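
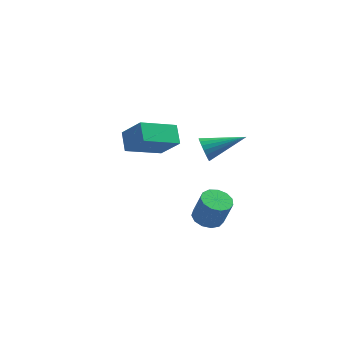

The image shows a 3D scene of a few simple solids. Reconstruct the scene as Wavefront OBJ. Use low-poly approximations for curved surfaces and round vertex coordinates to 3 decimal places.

v 1.938 -3.209 2.62
v 2.416 -3.58 2.412
v 2.781 -3.761 3.572
v 2.302 -3.391 3.78
v 2.546 -3.244 2.423
v 2.91 -3.425 3.584
v 2.483 -2.897 2.497
v 2.847 -3.078 3.658
v 2.246 -2.649 2.61
v 2.611 -2.83 3.771
v 1.912 -2.579 2.726
v 2.276 -2.76 3.887
v 1.586 -2.709 2.808
v 1.95 -2.89 3.969
v 1.372 -2.998 2.83
v 1.736 -3.18 3.991
v 1.337 -3.355 2.786
v 1.701 -3.536 3.946
v 1.493 -3.665 2.688
v 1.858 -3.846 3.849
v 1.791 -3.83 2.569
v 2.155 -4.011 3.73
v 2.135 -3.799 2.466
v 2.499 -3.98 3.627
v -0.471 1.738 2.621
v -1.806 0.844 3.262
v -0.7 2.488 3.191
v -2.035 1.595 3.832
v 0.355 1.225 3.628
v -0.98 0.332 4.269
v 0.126 1.976 4.198
v -1.209 1.082 4.839
v 1.267 1.652 3.036
v 1.507 1.433 2.532
v 2.913 2.148 3.604
v 1.458 1.669 2.467
v 1.377 1.902 2.501
v 1.276 2.092 2.628
v 1.173 2.206 2.825
v 1.087 2.224 3.058
v 1.032 2.143 3.288
v 1.018 1.978 3.474
v 1.047 1.756 3.584
v 1.114 1.516 3.6
v 1.207 1.3 3.518
v 1.311 1.144 3.352
v 1.407 1.077 3.132
v 1.479 1.109 2.895
v 1.515 1.235 2.683
f 2 1 5
f 2 5 3
f 3 5 6
f 3 6 4
f 5 1 7
f 5 7 6
f 6 7 8
f 6 8 4
f 7 1 9
f 7 9 8
f 8 9 10
f 8 10 4
f 9 1 11
f 9 11 10
f 10 11 12
f 10 12 4
f 11 1 13
f 11 13 12
f 12 13 14
f 12 14 4
f 13 1 15
f 13 15 14
f 14 15 16
f 14 16 4
f 15 1 17
f 15 17 16
f 16 17 18
f 16 18 4
f 17 1 19
f 17 19 18
f 18 19 20
f 18 20 4
f 19 1 21
f 19 21 20
f 20 21 22
f 20 22 4
f 21 1 23
f 21 23 22
f 22 23 24
f 22 24 4
f 23 1 2
f 23 2 24
f 24 2 3
f 24 3 4
f 26 28 25
f 29 26 25
f 25 28 27
f 27 29 25
f 26 32 28
f 30 26 29
f 30 32 26
f 28 32 27
f 31 29 27
f 27 32 31
f 31 30 29
f 32 30 31
f 34 33 36
f 34 36 35
f 36 33 37
f 36 37 35
f 37 33 38
f 37 38 35
f 38 33 39
f 38 39 35
f 39 33 40
f 39 40 35
f 40 33 41
f 40 41 35
f 41 33 42
f 41 42 35
f 42 33 43
f 42 43 35
f 43 33 44
f 43 44 35
f 44 33 45
f 44 45 35
f 45 33 46
f 45 46 35
f 46 33 47
f 46 47 35
f 47 33 48
f 47 48 35
f 48 33 49
f 48 49 35
f 49 33 34
f 49 34 35



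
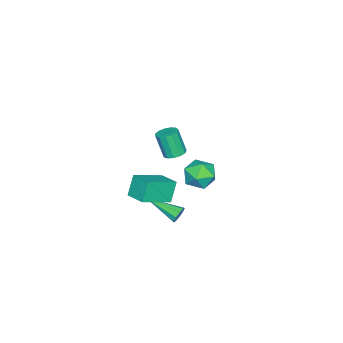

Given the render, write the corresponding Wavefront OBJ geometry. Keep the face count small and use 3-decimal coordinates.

v 1.345 1.295 -0.666
v 1.921 1.534 0.101
v 1.659 -0.254 -0.421
v 2.235 -0.015 0.346
v 1.257 0.111 0.405
v 1.062 1.068 0.253
v 2.518 0.212 -0.573
v 2.323 1.169 -0.725
v 2.646 0.864 0.158
v 1.866 0.802 0.763
v 1.714 0.478 -1.083
v 0.934 0.416 -0.478
v 2.475 -1.51 -2.221
v 1.851 -1.511 -1.068
v 2.963 -0.401 -1.955
v 2.339 -0.403 -0.803
v 3.961 -2.357 -1.417
v 3.337 -2.359 -0.265
v 4.449 -1.249 -1.152
v 3.825 -1.25 0.001
v 2.33 -0.257 -3.45
v 2.551 -0.103 -2.993
v 2.35 -2.183 -2.81
v 2.19 -0.097 -2.964
v 1.894 -0.166 -3.162
v 1.802 -0.277 -3.495
v 1.958 -0.379 -3.806
v 2.287 -0.423 -3.951
v 2.637 -0.39 -3.861
v 2.843 -0.294 -3.578
v 2.809 -0.181 -3.236
v -3.599 -3.663 -4.05
v -3.085 -4.075 -4.173
v -3.187 -4.649 -2.672
v -3.701 -4.237 -2.55
v -2.935 -3.755 -4.041
v -3.037 -4.329 -2.54
v -2.996 -3.406 -3.911
v -3.098 -3.979 -2.41
v -3.249 -3.138 -3.826
v -3.351 -3.712 -2.325
v -3.612 -3.037 -3.812
v -3.714 -3.611 -2.311
v -3.972 -3.135 -3.874
v -4.073 -3.709 -2.373
v -4.213 -3.401 -3.992
v -4.314 -3.974 -2.491
v -4.259 -3.75 -4.128
v -4.361 -4.323 -2.627
v -4.096 -4.071 -4.24
v -4.198 -4.645 -2.739
v -3.775 -4.263 -4.292
v -3.877 -4.837 -2.791
v -3.398 -4.265 -4.267
v -3.5 -4.838 -2.766
f 1 12 6
f 1 6 2
f 1 2 8
f 1 8 11
f 1 11 12
f 2 6 10
f 6 12 5
f 12 11 3
f 11 8 7
f 8 2 9
f 4 10 5
f 4 5 3
f 4 3 7
f 4 7 9
f 4 9 10
f 5 10 6
f 3 5 12
f 7 3 11
f 9 7 8
f 10 9 2
f 14 16 13
f 17 14 13
f 13 16 15
f 15 17 13
f 14 20 16
f 18 14 17
f 18 20 14
f 16 20 15
f 19 17 15
f 15 20 19
f 19 18 17
f 20 18 19
f 22 21 24
f 22 24 23
f 24 21 25
f 24 25 23
f 25 21 26
f 25 26 23
f 26 21 27
f 26 27 23
f 27 21 28
f 27 28 23
f 28 21 29
f 28 29 23
f 29 21 30
f 29 30 23
f 30 21 31
f 30 31 23
f 31 21 22
f 31 22 23
f 33 32 36
f 33 36 34
f 34 36 37
f 34 37 35
f 36 32 38
f 36 38 37
f 37 38 39
f 37 39 35
f 38 32 40
f 38 40 39
f 39 40 41
f 39 41 35
f 40 32 42
f 40 42 41
f 41 42 43
f 41 43 35
f 42 32 44
f 42 44 43
f 43 44 45
f 43 45 35
f 44 32 46
f 44 46 45
f 45 46 47
f 45 47 35
f 46 32 48
f 46 48 47
f 47 48 49
f 47 49 35
f 48 32 50
f 48 50 49
f 49 50 51
f 49 51 35
f 50 32 52
f 50 52 51
f 51 52 53
f 51 53 35
f 52 32 54
f 52 54 53
f 53 54 55
f 53 55 35
f 54 32 33
f 54 33 55
f 55 33 34
f 55 34 35



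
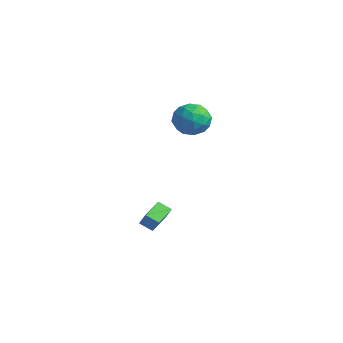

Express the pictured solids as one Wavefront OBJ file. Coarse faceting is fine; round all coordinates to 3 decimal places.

v 1.86 -3.507 -4.118
v 2.442 -3.482 -3.209
v 1.228 -2.209 -3.75
v 1.81 -2.183 -2.841
v 2.53 -3.057 -4.559
v 3.112 -3.031 -3.65
v 1.898 -1.758 -4.191
v 2.48 -1.733 -3.282
v 1.87 -0.131 3.913
v 2.809 0.475 3.542
v 2.851 -1.755 3.738
v 3.79 -1.149 3.367
v 3.434 -1.057 4.486
v 2.828 -0.053 4.594
v 2.832 -1.227 2.686
v 2.226 -0.223 2.794
v 3.403 -0.202 2.783
v 3.775 -0.097 3.896
v 1.885 -1.183 3.384
v 2.257 -1.078 4.497
v 2.253 0.315 3.743
v 3.407 -1.595 3.537
v 3.198 -1.541 4.195
v 3.749 -1.184 3.976
v 2.265 0.004 4.361
v 2.816 0.361 4.143
v 3.184 -0.54 4.698
v 2.844 -1.641 3.137
v 3.395 -1.284 2.919
v 1.911 -0.096 3.304
v 2.462 0.261 3.085
v 2.476 -0.74 2.582
v 3.154 0.273 3.079
v 3.731 -0.681 2.976
v 3.168 -0.727 2.576
v 2.811 -0.137 2.639
v 3.373 0.335 3.732
v 3.95 -0.62 3.63
v 3.741 -0.566 4.287
v 3.385 0.024 4.351
v 3.722 -0.063 3.287
v 1.71 -0.66 3.65
v 2.287 -1.615 3.548
v 2.275 -1.304 2.929
v 1.919 -0.714 2.993
v 1.929 -0.599 4.304
v 2.506 -1.553 4.201
v 2.849 -1.143 4.641
v 2.492 -0.553 4.704
v 1.938 -1.217 3.993
f 2 4 1
f 5 2 1
f 1 4 3
f 3 5 1
f 2 8 4
f 6 2 5
f 6 8 2
f 4 8 3
f 7 5 3
f 3 8 7
f 7 6 5
f 8 6 7
f 9 46 25
f 46 20 49
f 25 49 14
f 46 49 25
f 9 25 21
f 25 14 26
f 21 26 10
f 25 26 21
f 9 21 30
f 21 10 31
f 30 31 16
f 21 31 30
f 9 30 42
f 30 16 45
f 42 45 19
f 30 45 42
f 9 42 46
f 42 19 50
f 46 50 20
f 42 50 46
f 10 26 37
f 26 14 40
f 37 40 18
f 26 40 37
f 14 49 27
f 49 20 48
f 27 48 13
f 49 48 27
f 20 50 47
f 50 19 43
f 47 43 11
f 50 43 47
f 19 45 44
f 45 16 32
f 44 32 15
f 45 32 44
f 16 31 36
f 31 10 33
f 36 33 17
f 31 33 36
f 12 38 24
f 38 18 39
f 24 39 13
f 38 39 24
f 12 24 22
f 24 13 23
f 22 23 11
f 24 23 22
f 12 22 29
f 22 11 28
f 29 28 15
f 22 28 29
f 12 29 34
f 29 15 35
f 34 35 17
f 29 35 34
f 12 34 38
f 34 17 41
f 38 41 18
f 34 41 38
f 13 39 27
f 39 18 40
f 27 40 14
f 39 40 27
f 11 23 47
f 23 13 48
f 47 48 20
f 23 48 47
f 15 28 44
f 28 11 43
f 44 43 19
f 28 43 44
f 17 35 36
f 35 15 32
f 36 32 16
f 35 32 36
f 18 41 37
f 41 17 33
f 37 33 10
f 41 33 37



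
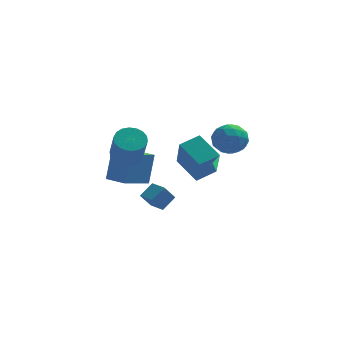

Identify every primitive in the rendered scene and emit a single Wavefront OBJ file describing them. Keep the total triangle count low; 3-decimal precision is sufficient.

v -2.516 0.428 -0.341
v -1.765 0.696 -0.278
v -1.532 -0.3 1.203
v -2.284 -0.568 1.141
v -1.95 0.934 -0.089
v -1.718 -0.062 1.392
v -2.248 1.072 0.05
v -2.015 0.076 1.532
v -2.598 1.082 0.112
v -2.365 0.086 1.593
v -2.932 0.963 0.085
v -2.7 -0.033 1.566
v -3.184 0.738 -0.027
v -2.951 -0.258 1.454
v -3.304 0.451 -0.201
v -3.071 -0.545 1.28
v -3.268 0.16 -0.403
v -3.035 -0.836 1.078
v -3.082 -0.078 -0.592
v -2.85 -1.074 0.889
v -2.785 -0.216 -0.732
v -2.552 -1.212 0.75
v -2.435 -0.226 -0.793
v -2.202 -1.222 0.688
v -2.1 -0.107 -0.766
v -1.868 -1.103 0.715
v -1.849 0.118 -0.654
v -1.616 -0.878 0.827
v -1.729 0.405 -0.48
v -1.496 -0.591 1.001
v 1.61 0.919 0.92
v 2.451 1.058 1.33
v 2.249 -0.078 -0.05
v 3.09 0.061 0.36
v 2.402 -0.388 0.831
v 2.007 0.229 1.43
v 2.693 0.751 -0.15
v 2.298 1.368 0.449
v 3.12 0.955 0.669
v 2.941 0.25 1.275
v 1.759 0.73 0.005
v 1.58 0.025 0.611
v 1.974 1.076 1.21
v 2.726 -0.096 0.07
v 2.321 -0.36 0.346
v 2.816 -0.278 0.588
v 1.714 0.589 1.269
v 2.208 0.67 1.51
v 2.179 -0.18 1.216
v 2.492 0.31 -0.23
v 2.986 0.391 0.011
v 1.884 1.258 0.692
v 2.379 1.34 0.934
v 2.521 1.16 0.064
v 2.862 1.097 1.063
v 3.238 0.511 0.493
v 3.004 0.917 0.193
v 2.772 1.279 0.545
v 2.757 0.683 1.419
v 3.132 0.097 0.849
v 2.728 -0.167 1.125
v 2.496 0.196 1.478
v 3.15 0.622 1.031
v 1.568 0.883 0.431
v 1.943 0.297 -0.139
v 2.204 0.784 -0.198
v 1.972 1.147 0.155
v 1.462 0.469 0.787
v 1.838 -0.117 0.217
v 1.928 -0.299 0.735
v 1.696 0.063 1.087
v 1.55 0.358 0.249
v 0.866 -3.39 0.905
v -0.03 -2.363 1.664
v 0.747 -2.307 -0.701
v -0.149 -1.28 0.059
v 1.789 -2.82 1.221
v 0.893 -1.793 1.981
v 1.67 -1.737 -0.384
v 0.774 -0.71 0.375
v -3.601 2.875 -3.285
v -3.323 3.461 -1.606
v -2.439 3.961 -3.856
v -2.161 4.547 -2.178
v -2.679 1.973 -3.122
v -2.401 2.559 -1.444
v -1.517 3.059 -3.694
v -1.239 3.645 -2.015
v -1.329 0.728 -3.624
v -0.741 1.267 -3.056
v -1.915 1.458 -3.711
v -1.327 1.997 -3.142
v -0.813 1.043 -4.458
v -0.225 1.582 -3.889
v -1.399 1.773 -4.544
v -0.811 2.312 -3.976
f 2 1 5
f 2 5 3
f 3 5 6
f 3 6 4
f 5 1 7
f 5 7 6
f 6 7 8
f 6 8 4
f 7 1 9
f 7 9 8
f 8 9 10
f 8 10 4
f 9 1 11
f 9 11 10
f 10 11 12
f 10 12 4
f 11 1 13
f 11 13 12
f 12 13 14
f 12 14 4
f 13 1 15
f 13 15 14
f 14 15 16
f 14 16 4
f 15 1 17
f 15 17 16
f 16 17 18
f 16 18 4
f 17 1 19
f 17 19 18
f 18 19 20
f 18 20 4
f 19 1 21
f 19 21 20
f 20 21 22
f 20 22 4
f 21 1 23
f 21 23 22
f 22 23 24
f 22 24 4
f 23 1 25
f 23 25 24
f 24 25 26
f 24 26 4
f 25 1 27
f 25 27 26
f 26 27 28
f 26 28 4
f 27 1 29
f 27 29 28
f 28 29 30
f 28 30 4
f 29 1 2
f 29 2 30
f 30 2 3
f 30 3 4
f 31 68 47
f 68 42 71
f 47 71 36
f 68 71 47
f 31 47 43
f 47 36 48
f 43 48 32
f 47 48 43
f 31 43 52
f 43 32 53
f 52 53 38
f 43 53 52
f 31 52 64
f 52 38 67
f 64 67 41
f 52 67 64
f 31 64 68
f 64 41 72
f 68 72 42
f 64 72 68
f 32 48 59
f 48 36 62
f 59 62 40
f 48 62 59
f 36 71 49
f 71 42 70
f 49 70 35
f 71 70 49
f 42 72 69
f 72 41 65
f 69 65 33
f 72 65 69
f 41 67 66
f 67 38 54
f 66 54 37
f 67 54 66
f 38 53 58
f 53 32 55
f 58 55 39
f 53 55 58
f 34 60 46
f 60 40 61
f 46 61 35
f 60 61 46
f 34 46 44
f 46 35 45
f 44 45 33
f 46 45 44
f 34 44 51
f 44 33 50
f 51 50 37
f 44 50 51
f 34 51 56
f 51 37 57
f 56 57 39
f 51 57 56
f 34 56 60
f 56 39 63
f 60 63 40
f 56 63 60
f 35 61 49
f 61 40 62
f 49 62 36
f 61 62 49
f 33 45 69
f 45 35 70
f 69 70 42
f 45 70 69
f 37 50 66
f 50 33 65
f 66 65 41
f 50 65 66
f 39 57 58
f 57 37 54
f 58 54 38
f 57 54 58
f 40 63 59
f 63 39 55
f 59 55 32
f 63 55 59
f 74 76 73
f 77 74 73
f 73 76 75
f 75 77 73
f 74 80 76
f 78 74 77
f 78 80 74
f 76 80 75
f 79 77 75
f 75 80 79
f 79 78 77
f 80 78 79
f 82 84 81
f 85 82 81
f 81 84 83
f 83 85 81
f 82 88 84
f 86 82 85
f 86 88 82
f 84 88 83
f 87 85 83
f 83 88 87
f 87 86 85
f 88 86 87
f 90 92 89
f 93 90 89
f 89 92 91
f 91 93 89
f 90 96 92
f 94 90 93
f 94 96 90
f 92 96 91
f 95 93 91
f 91 96 95
f 95 94 93
f 96 94 95



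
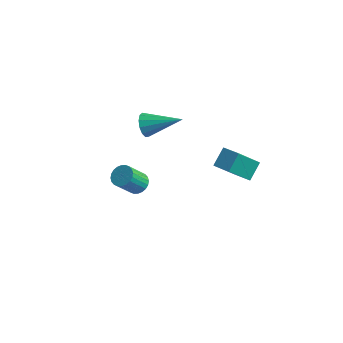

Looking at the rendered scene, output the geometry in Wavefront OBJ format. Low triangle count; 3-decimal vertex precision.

v 1.554 -2.761 -0.335
v 1.9 -3.261 -0.592
v 1.531 -4.139 0.618
v 1.186 -3.639 0.875
v 2.08 -3.143 -0.452
v 1.711 -4.02 0.759
v 2.18 -2.966 -0.293
v 1.811 -3.844 0.918
v 2.185 -2.759 -0.141
v 1.816 -3.636 1.07
v 2.094 -2.551 -0.019
v 1.725 -3.428 1.192
v 1.921 -2.376 0.056
v 1.552 -3.253 1.266
v 1.692 -2.259 0.07
v 1.323 -3.136 1.281
v 1.442 -2.219 0.023
v 1.073 -3.096 1.234
v 1.209 -2.261 -0.078
v 0.84 -3.139 1.132
v 1.029 -2.38 -0.219
v 0.66 -3.257 0.992
v 0.929 -2.556 -0.378
v 0.56 -3.434 0.833
v 0.924 -2.764 -0.53
v 0.555 -3.641 0.681
v 1.015 -2.972 -0.652
v 0.646 -3.849 0.559
v 1.188 -3.147 -0.726
v 0.819 -4.024 0.484
v 1.417 -3.264 -0.741
v 1.048 -4.141 0.47
v 1.667 -3.304 -0.694
v 1.298 -4.181 0.517
v 2.993 2.359 -2.42
v 3.022 3.318 -1.634
v 3.61 3.594 -3.949
v 3.639 4.553 -3.163
v 4.061 2.127 -2.177
v 4.09 3.086 -1.391
v 4.678 3.362 -3.706
v 4.707 4.321 -2.92
v -0.287 0.779 0.708
v 0.075 0.585 0.057
v 1.567 1.541 1.512
v -0.068 0.991 0.001
v -0.28 1.329 0.17
v -0.495 1.493 0.509
v -0.643 1.43 0.912
v -0.679 1.16 1.25
v -0.59 0.769 1.416
v -0.405 0.382 1.357
v -0.183 0.12 1.092
v 0.007 0.067 0.705
v 0.103 0.24 0.319
f 2 1 5
f 2 5 3
f 3 5 6
f 3 6 4
f 5 1 7
f 5 7 6
f 6 7 8
f 6 8 4
f 7 1 9
f 7 9 8
f 8 9 10
f 8 10 4
f 9 1 11
f 9 11 10
f 10 11 12
f 10 12 4
f 11 1 13
f 11 13 12
f 12 13 14
f 12 14 4
f 13 1 15
f 13 15 14
f 14 15 16
f 14 16 4
f 15 1 17
f 15 17 16
f 16 17 18
f 16 18 4
f 17 1 19
f 17 19 18
f 18 19 20
f 18 20 4
f 19 1 21
f 19 21 20
f 20 21 22
f 20 22 4
f 21 1 23
f 21 23 22
f 22 23 24
f 22 24 4
f 23 1 25
f 23 25 24
f 24 25 26
f 24 26 4
f 25 1 27
f 25 27 26
f 26 27 28
f 26 28 4
f 27 1 29
f 27 29 28
f 28 29 30
f 28 30 4
f 29 1 31
f 29 31 30
f 30 31 32
f 30 32 4
f 31 1 33
f 31 33 32
f 32 33 34
f 32 34 4
f 33 1 2
f 33 2 34
f 34 2 3
f 34 3 4
f 36 38 35
f 39 36 35
f 35 38 37
f 37 39 35
f 36 42 38
f 40 36 39
f 40 42 36
f 38 42 37
f 41 39 37
f 37 42 41
f 41 40 39
f 42 40 41
f 44 43 46
f 44 46 45
f 46 43 47
f 46 47 45
f 47 43 48
f 47 48 45
f 48 43 49
f 48 49 45
f 49 43 50
f 49 50 45
f 50 43 51
f 50 51 45
f 51 43 52
f 51 52 45
f 52 43 53
f 52 53 45
f 53 43 54
f 53 54 45
f 54 43 55
f 54 55 45
f 55 43 44
f 55 44 45



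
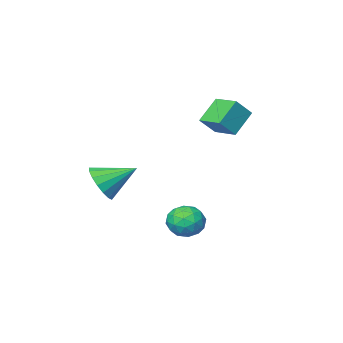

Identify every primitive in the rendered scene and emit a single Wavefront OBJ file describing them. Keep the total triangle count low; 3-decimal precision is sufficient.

v -3.967 -2.907 2.895
v -3.192 -2.901 3.662
v -4.129 -1.667 3.05
v -3.355 -1.661 3.817
v -3.005 -2.659 1.923
v -2.231 -2.653 2.69
v -3.168 -1.419 2.078
v -2.393 -1.413 2.845
v -0.714 -0.073 -1.604
v 0.07 -0.073 -1.937
v -0.85 -1.407 -1.923
v -0.066 -1.407 -2.256
v -0.171 -1.325 -1.415
v -0.087 -0.501 -1.218
v -0.693 -0.979 -2.642
v -0.609 -0.155 -2.445
v 0.083 -0.633 -2.579
v 0.405 -0.847 -1.82
v -1.185 -0.633 -2.04
v -0.863 -0.847 -1.281
v -0.31 0.044 -1.743
v -0.47 -1.524 -2.117
v -0.531 -1.476 -1.623
v -0.071 -1.476 -1.819
v -0.403 -0.207 -1.32
v 0.058 -0.207 -1.516
v -0.083 -0.944 -1.208
v -0.838 -1.273 -2.344
v -0.377 -1.273 -2.54
v -0.709 -0.004 -2.041
v -0.249 -0.004 -2.237
v -0.697 -0.536 -2.652
v 0.158 -0.285 -2.316
v 0.078 -1.069 -2.503
v -0.29 -0.818 -2.73
v -0.241 -0.333 -2.614
v 0.348 -0.411 -1.87
v 0.268 -1.195 -2.057
v 0.206 -1.147 -1.563
v 0.255 -0.662 -1.447
v 0.355 -0.74 -2.247
v -1.048 -0.285 -1.803
v -1.128 -1.069 -1.99
v -1.035 -0.818 -2.413
v -0.986 -0.333 -2.297
v -0.858 -0.411 -1.357
v -0.938 -1.195 -1.544
v -0.539 -1.147 -1.246
v -0.49 -0.662 -1.13
v -1.135 -0.74 -1.613
v 1.943 -3.391 -0.244
v 2.569 -2.976 0.337
v 0.697 -2.669 0.584
v 2.519 -2.675 -0.001
v 2.336 -2.539 -0.394
v 2.063 -2.598 -0.753
v 1.763 -2.838 -0.996
v 1.504 -3.205 -1.066
v 1.345 -3.615 -0.948
v 1.323 -3.973 -0.668
v 1.443 -4.197 -0.292
v 1.678 -4.237 0.096
v 1.973 -4.083 0.406
v 2.261 -3.771 0.566
v 2.476 -3.371 0.542
f 2 4 1
f 5 2 1
f 1 4 3
f 3 5 1
f 2 8 4
f 6 2 5
f 6 8 2
f 4 8 3
f 7 5 3
f 3 8 7
f 7 6 5
f 8 6 7
f 9 46 25
f 46 20 49
f 25 49 14
f 46 49 25
f 9 25 21
f 25 14 26
f 21 26 10
f 25 26 21
f 9 21 30
f 21 10 31
f 30 31 16
f 21 31 30
f 9 30 42
f 30 16 45
f 42 45 19
f 30 45 42
f 9 42 46
f 42 19 50
f 46 50 20
f 42 50 46
f 10 26 37
f 26 14 40
f 37 40 18
f 26 40 37
f 14 49 27
f 49 20 48
f 27 48 13
f 49 48 27
f 20 50 47
f 50 19 43
f 47 43 11
f 50 43 47
f 19 45 44
f 45 16 32
f 44 32 15
f 45 32 44
f 16 31 36
f 31 10 33
f 36 33 17
f 31 33 36
f 12 38 24
f 38 18 39
f 24 39 13
f 38 39 24
f 12 24 22
f 24 13 23
f 22 23 11
f 24 23 22
f 12 22 29
f 22 11 28
f 29 28 15
f 22 28 29
f 12 29 34
f 29 15 35
f 34 35 17
f 29 35 34
f 12 34 38
f 34 17 41
f 38 41 18
f 34 41 38
f 13 39 27
f 39 18 40
f 27 40 14
f 39 40 27
f 11 23 47
f 23 13 48
f 47 48 20
f 23 48 47
f 15 28 44
f 28 11 43
f 44 43 19
f 28 43 44
f 17 35 36
f 35 15 32
f 36 32 16
f 35 32 36
f 18 41 37
f 41 17 33
f 37 33 10
f 41 33 37
f 52 51 54
f 52 54 53
f 54 51 55
f 54 55 53
f 55 51 56
f 55 56 53
f 56 51 57
f 56 57 53
f 57 51 58
f 57 58 53
f 58 51 59
f 58 59 53
f 59 51 60
f 59 60 53
f 60 51 61
f 60 61 53
f 61 51 62
f 61 62 53
f 62 51 63
f 62 63 53
f 63 51 64
f 63 64 53
f 64 51 65
f 64 65 53
f 65 51 52
f 65 52 53



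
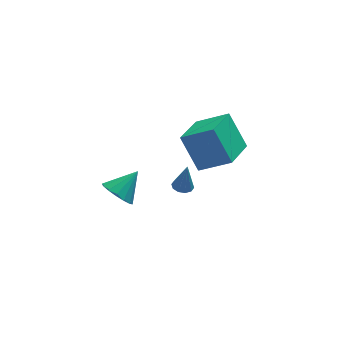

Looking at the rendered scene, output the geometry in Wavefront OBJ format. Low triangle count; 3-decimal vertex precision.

v 1.283 -3.162 2.155
v 2.689 -3.833 3.116
v 0.689 -2.089 3.773
v 2.094 -2.76 4.734
v 2.446 -1.6 1.546
v 3.851 -2.271 2.507
v 1.851 -0.527 3.164
v 3.257 -1.198 4.125
v -1.883 0.115 -2.413
v -1.384 0.388 -3.161
v -0.717 0.685 -1.427
v -1.664 0.77 -3.051
v -2.003 0.976 -2.769
v -2.31 0.952 -2.392
v -2.502 0.704 -2.021
v -2.529 0.297 -1.754
v -2.382 -0.158 -1.664
v -2.102 -0.54 -1.775
v -1.763 -0.747 -2.056
v -1.456 -0.722 -2.433
v -1.264 -0.474 -2.805
v -1.238 -0.068 -3.071
v 1.379 0.112 -2.605
v 1.689 -0.353 -2.643
v 1.621 0.148 -1.095
v 1.899 -0.081 -2.683
v 1.911 0.264 -2.694
v 1.719 0.552 -2.67
v 1.398 0.671 -2.622
v 1.07 0.576 -2.567
v 0.86 0.304 -2.527
v 0.848 -0.041 -2.517
v 1.04 -0.329 -2.54
v 1.361 -0.448 -2.589
f 2 4 1
f 5 2 1
f 1 4 3
f 3 5 1
f 2 8 4
f 6 2 5
f 6 8 2
f 4 8 3
f 7 5 3
f 3 8 7
f 7 6 5
f 8 6 7
f 10 9 12
f 10 12 11
f 12 9 13
f 12 13 11
f 13 9 14
f 13 14 11
f 14 9 15
f 14 15 11
f 15 9 16
f 15 16 11
f 16 9 17
f 16 17 11
f 17 9 18
f 17 18 11
f 18 9 19
f 18 19 11
f 19 9 20
f 19 20 11
f 20 9 21
f 20 21 11
f 21 9 22
f 21 22 11
f 22 9 10
f 22 10 11
f 24 23 26
f 24 26 25
f 26 23 27
f 26 27 25
f 27 23 28
f 27 28 25
f 28 23 29
f 28 29 25
f 29 23 30
f 29 30 25
f 30 23 31
f 30 31 25
f 31 23 32
f 31 32 25
f 32 23 33
f 32 33 25
f 33 23 34
f 33 34 25
f 34 23 24
f 34 24 25



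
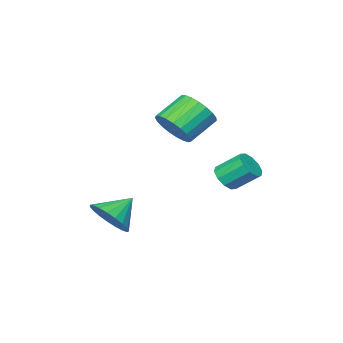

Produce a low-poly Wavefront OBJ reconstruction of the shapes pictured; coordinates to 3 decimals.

v -0.784 0.651 -0.093
v -0.285 0.524 0.35
v -0.797 1.402 1.177
v -1.296 1.529 0.733
v -0.158 0.836 0.098
v -0.67 1.713 0.925
v -0.271 1.077 -0.227
v -0.783 1.954 0.6
v -0.579 1.155 -0.502
v -1.091 2.033 0.325
v -0.966 1.041 -0.62
v -1.478 1.919 0.207
v -1.283 0.778 -0.537
v -1.795 1.656 0.29
v -1.41 0.467 -0.285
v -1.922 1.344 0.542
v -1.297 0.226 0.04
v -1.809 1.103 0.867
v -0.989 0.147 0.315
v -1.501 1.025 1.142
v -0.602 0.261 0.433
v -1.114 1.139 1.26
v 0.334 -1.142 2.369
v 0.861 -1.338 3.135
v -0.348 -1.135 4.017
v -0.874 -0.938 3.251
v 0.904 -0.947 3.104
v -0.305 -0.743 3.986
v 0.848 -0.589 2.945
v -0.36 -0.385 3.828
v 0.704 -0.327 2.687
v -0.504 -0.123 3.57
v 0.496 -0.206 2.374
v -0.712 -0.002 3.257
v 0.26 -0.246 2.06
v -0.949 -0.043 2.943
v 0.036 -0.442 1.8
v -1.172 -0.238 2.682
v -0.135 -0.758 1.637
v -1.344 -0.555 2.52
v -0.226 -1.141 1.602
v -1.434 -0.938 2.484
v -0.22 -1.524 1.698
v -1.428 -1.321 2.581
v -0.118 -1.841 1.911
v -1.326 -1.637 2.794
v 0.062 -2.037 2.203
v -1.146 -1.833 3.085
v 0.29 -2.078 2.524
v -0.919 -1.875 3.406
v 0.524 -1.957 2.817
v -0.684 -1.754 3.7
v 0.726 -1.696 3.034
v -0.482 -1.492 3.916
v 3.502 -1.392 -1.659
v 4.121 -1.267 -0.883
v 2.418 -1.228 -0.821
v 4.074 -0.877 -1.02
v 3.928 -0.576 -1.268
v 3.708 -0.416 -1.583
v 3.453 -0.425 -1.911
v 3.207 -0.602 -2.196
v 3.011 -0.914 -2.388
v 2.901 -1.31 -2.453
v 2.894 -1.719 -2.382
v 2.992 -2.072 -2.185
v 3.179 -2.308 -1.898
v 3.422 -2.385 -1.569
v 3.678 -2.29 -1.256
v 3.904 -2.04 -1.012
v 4.061 -1.678 -0.88
f 2 1 5
f 2 5 3
f 3 5 6
f 3 6 4
f 5 1 7
f 5 7 6
f 6 7 8
f 6 8 4
f 7 1 9
f 7 9 8
f 8 9 10
f 8 10 4
f 9 1 11
f 9 11 10
f 10 11 12
f 10 12 4
f 11 1 13
f 11 13 12
f 12 13 14
f 12 14 4
f 13 1 15
f 13 15 14
f 14 15 16
f 14 16 4
f 15 1 17
f 15 17 16
f 16 17 18
f 16 18 4
f 17 1 19
f 17 19 18
f 18 19 20
f 18 20 4
f 19 1 21
f 19 21 20
f 20 21 22
f 20 22 4
f 21 1 2
f 21 2 22
f 22 2 3
f 22 3 4
f 24 23 27
f 24 27 25
f 25 27 28
f 25 28 26
f 27 23 29
f 27 29 28
f 28 29 30
f 28 30 26
f 29 23 31
f 29 31 30
f 30 31 32
f 30 32 26
f 31 23 33
f 31 33 32
f 32 33 34
f 32 34 26
f 33 23 35
f 33 35 34
f 34 35 36
f 34 36 26
f 35 23 37
f 35 37 36
f 36 37 38
f 36 38 26
f 37 23 39
f 37 39 38
f 38 39 40
f 38 40 26
f 39 23 41
f 39 41 40
f 40 41 42
f 40 42 26
f 41 23 43
f 41 43 42
f 42 43 44
f 42 44 26
f 43 23 45
f 43 45 44
f 44 45 46
f 44 46 26
f 45 23 47
f 45 47 46
f 46 47 48
f 46 48 26
f 47 23 49
f 47 49 48
f 48 49 50
f 48 50 26
f 49 23 51
f 49 51 50
f 50 51 52
f 50 52 26
f 51 23 53
f 51 53 52
f 52 53 54
f 52 54 26
f 53 23 24
f 53 24 54
f 54 24 25
f 54 25 26
f 56 55 58
f 56 58 57
f 58 55 59
f 58 59 57
f 59 55 60
f 59 60 57
f 60 55 61
f 60 61 57
f 61 55 62
f 61 62 57
f 62 55 63
f 62 63 57
f 63 55 64
f 63 64 57
f 64 55 65
f 64 65 57
f 65 55 66
f 65 66 57
f 66 55 67
f 66 67 57
f 67 55 68
f 67 68 57
f 68 55 69
f 68 69 57
f 69 55 70
f 69 70 57
f 70 55 71
f 70 71 57
f 71 55 56
f 71 56 57



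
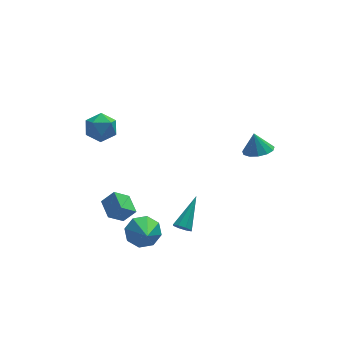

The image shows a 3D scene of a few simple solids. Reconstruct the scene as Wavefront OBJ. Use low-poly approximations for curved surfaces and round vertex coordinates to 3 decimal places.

v -2.538 4.416 1.209
v -1.889 3.844 1.434
v -3.471 3.316 1.106
v -2.822 2.744 1.331
v -3.14 3.32 1.936
v -2.563 4 2
v -2.797 3.16 0.54
v -2.22 3.84 0.604
v -2.049 3.068 1.02
v -2.261 3.167 1.883
v -3.099 3.993 0.657
v -3.311 4.092 1.52
v -2.723 -1.392 -1.442
v -3.482 -1.616 -0.767
v -2.822 -0.333 -1.201
v -3.58 -0.557 -0.526
v -2.12 -1.483 -0.794
v -2.878 -1.707 -0.119
v -2.218 -0.424 -0.553
v -2.977 -0.648 0.122
v 3.641 -1.575 2.599
v 4.046 -0.947 2.459
v 3.499 -1.265 3.581
v 3.638 -0.851 2.37
v 3.232 -0.984 2.353
v 2.955 -1.305 2.414
v 2.896 -1.712 2.534
v 3.074 -2.075 2.675
v 3.431 -2.28 2.791
v 3.856 -2.261 2.846
v 4.212 -2.024 2.823
v 4.387 -1.645 2.728
v 4.325 -1.243 2.593
v -1.593 -0.488 -3.383
v -1.281 0.001 -2.696
v -1.767 -2.132 -2.137
v -1.967 0.031 -2.751
v -2.434 -0.242 -3.176
v -2.409 -0.66 -3.723
v -1.906 -0.977 -4.071
v -1.22 -1.008 -4.016
v -0.753 -0.734 -3.591
v -0.778 -0.317 -3.043
v 0.202 -0.955 -3.072
v 0.444 -0.789 -3.476
v 1.198 0.275 -1.968
v 0.124 -0.592 -3.406
v -0.151 -0.608 -3.141
v -0.219 -0.827 -2.835
v -0.041 -1.121 -2.667
v 0.28 -1.318 -2.737
v 0.555 -1.303 -3.003
v 0.623 -1.083 -3.309
f 1 12 6
f 1 6 2
f 1 2 8
f 1 8 11
f 1 11 12
f 2 6 10
f 6 12 5
f 12 11 3
f 11 8 7
f 8 2 9
f 4 10 5
f 4 5 3
f 4 3 7
f 4 7 9
f 4 9 10
f 5 10 6
f 3 5 12
f 7 3 11
f 9 7 8
f 10 9 2
f 14 16 13
f 17 14 13
f 13 16 15
f 15 17 13
f 14 20 16
f 18 14 17
f 18 20 14
f 16 20 15
f 19 17 15
f 15 20 19
f 19 18 17
f 20 18 19
f 22 21 24
f 22 24 23
f 24 21 25
f 24 25 23
f 25 21 26
f 25 26 23
f 26 21 27
f 26 27 23
f 27 21 28
f 27 28 23
f 28 21 29
f 28 29 23
f 29 21 30
f 29 30 23
f 30 21 31
f 30 31 23
f 31 21 32
f 31 32 23
f 32 21 33
f 32 33 23
f 33 21 22
f 33 22 23
f 35 34 37
f 35 37 36
f 37 34 38
f 37 38 36
f 38 34 39
f 38 39 36
f 39 34 40
f 39 40 36
f 40 34 41
f 40 41 36
f 41 34 42
f 41 42 36
f 42 34 43
f 42 43 36
f 43 34 35
f 43 35 36
f 45 44 47
f 45 47 46
f 47 44 48
f 47 48 46
f 48 44 49
f 48 49 46
f 49 44 50
f 49 50 46
f 50 44 51
f 50 51 46
f 51 44 52
f 51 52 46
f 52 44 53
f 52 53 46
f 53 44 45
f 53 45 46



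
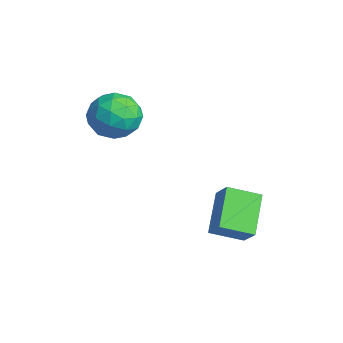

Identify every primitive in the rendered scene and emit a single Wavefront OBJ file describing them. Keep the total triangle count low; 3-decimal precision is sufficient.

v 2.963 3.329 -3.428
v 2.678 2.344 -3.029
v 1.949 3.972 -2.562
v 1.665 2.987 -2.164
v 3.555 3.413 -2.796
v 3.271 2.428 -2.398
v 2.542 4.056 -1.931
v 2.257 3.071 -1.532
v -0.367 1.112 -0.078
v 0.163 1.326 0.582
v -0.603 -0.146 0.518
v -0.073 0.068 1.178
v -0.841 0.471 1.088
v -0.696 1.249 0.719
v 0.256 -0.069 0.381
v 0.401 0.709 0.012
v 0.548 0.596 0.865
v -0.13 0.93 1.302
v -0.31 0.25 -0.202
v -0.988 0.584 0.235
v -0.082 1.33 0.2
v -0.358 -0.15 0.9
v -0.81 0.088 0.847
v -0.499 0.213 1.235
v -0.586 1.284 0.28
v -0.275 1.41 0.668
v -0.865 0.907 0.965
v -0.165 -0.23 0.432
v 0.146 -0.104 0.82
v 0.059 0.967 -0.135
v 0.37 1.092 0.253
v 0.425 0.273 0.135
v 0.456 1.026 0.754
v 0.318 0.286 1.104
v 0.511 0.206 0.636
v 0.596 0.663 0.419
v 0.058 1.222 1.011
v -0.081 0.483 1.361
v -0.532 0.72 1.308
v -0.447 1.177 1.091
v 0.284 0.793 1.177
v -0.359 0.697 -0.261
v -0.498 -0.042 0.089
v 0.007 0.003 0.009
v 0.092 0.46 -0.208
v -0.758 0.894 -0.004
v -0.896 0.154 0.346
v -1.036 0.517 0.681
v -0.951 0.974 0.464
v -0.724 0.387 -0.077
f 2 4 1
f 5 2 1
f 1 4 3
f 3 5 1
f 2 8 4
f 6 2 5
f 6 8 2
f 4 8 3
f 7 5 3
f 3 8 7
f 7 6 5
f 8 6 7
f 9 46 25
f 46 20 49
f 25 49 14
f 46 49 25
f 9 25 21
f 25 14 26
f 21 26 10
f 25 26 21
f 9 21 30
f 21 10 31
f 30 31 16
f 21 31 30
f 9 30 42
f 30 16 45
f 42 45 19
f 30 45 42
f 9 42 46
f 42 19 50
f 46 50 20
f 42 50 46
f 10 26 37
f 26 14 40
f 37 40 18
f 26 40 37
f 14 49 27
f 49 20 48
f 27 48 13
f 49 48 27
f 20 50 47
f 50 19 43
f 47 43 11
f 50 43 47
f 19 45 44
f 45 16 32
f 44 32 15
f 45 32 44
f 16 31 36
f 31 10 33
f 36 33 17
f 31 33 36
f 12 38 24
f 38 18 39
f 24 39 13
f 38 39 24
f 12 24 22
f 24 13 23
f 22 23 11
f 24 23 22
f 12 22 29
f 22 11 28
f 29 28 15
f 22 28 29
f 12 29 34
f 29 15 35
f 34 35 17
f 29 35 34
f 12 34 38
f 34 17 41
f 38 41 18
f 34 41 38
f 13 39 27
f 39 18 40
f 27 40 14
f 39 40 27
f 11 23 47
f 23 13 48
f 47 48 20
f 23 48 47
f 15 28 44
f 28 11 43
f 44 43 19
f 28 43 44
f 17 35 36
f 35 15 32
f 36 32 16
f 35 32 36
f 18 41 37
f 41 17 33
f 37 33 10
f 41 33 37



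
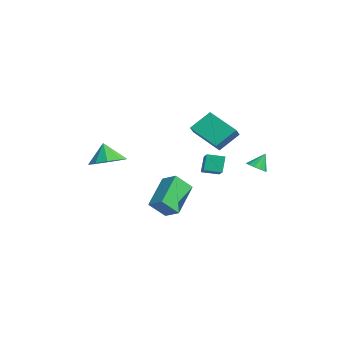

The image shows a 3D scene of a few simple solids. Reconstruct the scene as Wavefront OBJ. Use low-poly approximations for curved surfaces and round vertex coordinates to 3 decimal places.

v -0.071 1.467 -0.389
v -0.441 1.772 0.557
v 0.264 2.363 -0.547
v -0.105 2.668 0.399
v 1.645 0.972 0.441
v 1.276 1.277 1.387
v 1.981 1.868 0.283
v 1.611 2.173 1.229
v -0.175 0.891 2.835
v -0.276 2.045 3.789
v -0.71 1.284 2.304
v -0.811 2.437 3.257
v 1.351 1.763 1.943
v 1.25 2.916 2.896
v 0.816 2.155 1.411
v 0.715 3.309 2.365
v 0.624 -1.695 -2.058
v -0.703 -0.45 -0.857
v 0.651 -0.771 -2.986
v -0.676 0.474 -1.785
v 1.456 -1.254 -1.595
v 0.129 -0.009 -0.394
v 1.483 -0.33 -2.523
v 0.156 0.915 -1.322
v 2.185 3.649 0.469
v 2.495 4.106 0.209
v 2.095 4.211 1.351
v 2.163 4.163 0.14
v 1.838 4.056 0.175
v 1.623 3.82 0.303
v 1.587 3.53 0.484
v 1.74 3.278 0.66
v 2.035 3.144 0.775
v 2.377 3.17 0.793
v 2.658 3.348 0.708
v 2.789 3.622 0.547
v 2.728 3.905 0.361
v -0.831 -3.416 0.721
v 0.075 -3.069 1.146
v -1.349 -3.484 1.879
v -0.297 -2.547 1.011
v -0.874 -2.357 0.765
v -1.434 -2.572 0.502
v -1.764 -3.108 0.323
v -1.738 -3.762 0.296
v -1.366 -4.284 0.431
v -0.789 -4.474 0.677
v -0.229 -4.26 0.94
v 0.101 -3.723 1.119
f 2 4 1
f 5 2 1
f 1 4 3
f 3 5 1
f 2 8 4
f 6 2 5
f 6 8 2
f 4 8 3
f 7 5 3
f 3 8 7
f 7 6 5
f 8 6 7
f 10 12 9
f 13 10 9
f 9 12 11
f 11 13 9
f 10 16 12
f 14 10 13
f 14 16 10
f 12 16 11
f 15 13 11
f 11 16 15
f 15 14 13
f 16 14 15
f 18 20 17
f 21 18 17
f 17 20 19
f 19 21 17
f 18 24 20
f 22 18 21
f 22 24 18
f 20 24 19
f 23 21 19
f 19 24 23
f 23 22 21
f 24 22 23
f 26 25 28
f 26 28 27
f 28 25 29
f 28 29 27
f 29 25 30
f 29 30 27
f 30 25 31
f 30 31 27
f 31 25 32
f 31 32 27
f 32 25 33
f 32 33 27
f 33 25 34
f 33 34 27
f 34 25 35
f 34 35 27
f 35 25 36
f 35 36 27
f 36 25 37
f 36 37 27
f 37 25 26
f 37 26 27
f 39 38 41
f 39 41 40
f 41 38 42
f 41 42 40
f 42 38 43
f 42 43 40
f 43 38 44
f 43 44 40
f 44 38 45
f 44 45 40
f 45 38 46
f 45 46 40
f 46 38 47
f 46 47 40
f 47 38 48
f 47 48 40
f 48 38 49
f 48 49 40
f 49 38 39
f 49 39 40



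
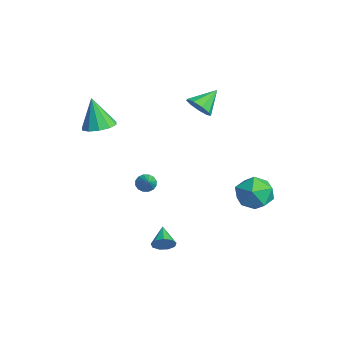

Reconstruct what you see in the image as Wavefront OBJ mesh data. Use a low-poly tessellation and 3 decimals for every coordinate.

v -2.514 -0.501 -3.557
v -2.241 -0.761 -4.011
v -1.526 -0.679 -2.863
v -2.171 -0.464 -4.036
v -2.192 -0.178 -3.932
v -2.299 0.022 -3.727
v -2.464 0.082 -3.477
v -2.642 -0.014 -3.249
v -2.786 -0.241 -3.103
v -2.857 -0.537 -3.078
v -2.835 -0.823 -3.182
v -2.728 -1.023 -3.386
v -2.563 -1.083 -3.636
v -2.385 -0.987 -3.865
v -1.561 2.109 2.278
v -0.822 2.042 2.691
v -1.959 3.291 3.182
v -0.765 2.405 2.241
v -1.081 2.63 1.808
v -1.622 2.611 1.595
v -2.134 2.358 1.701
v -2.378 1.988 2.078
v -2.24 1.674 2.548
v -1.784 1.565 2.891
v -1.224 1.71 2.948
v 4.097 -1.732 -4.003
v 4.424 -1.409 -3.544
v 2.983 -1.408 -3.437
v 4.33 -1.138 -3.884
v 4.127 -1.145 -4.279
v 3.91 -1.427 -4.545
v 3.78 -1.852 -4.558
v 3.798 -2.221 -4.311
v 3.956 -2.361 -3.919
v 4.179 -2.208 -3.567
v 4.364 -1.831 -3.419
v -2.845 -2.941 1.107
v -2.345 -2.154 1.337
v -3.315 -3.199 3.013
v -2.903 -1.989 1.222
v -3.439 -2.188 1.062
v -3.748 -2.675 0.92
v -3.712 -3.262 0.849
v -3.344 -3.728 0.877
v -2.786 -3.892 0.993
v -2.25 -3.693 1.152
v -1.942 -3.207 1.294
v -1.978 -2.619 1.365
v 4.484 3.904 -0.783
v 4.893 3.334 -1.715
v 2.807 3.066 -1.005
v 3.216 2.496 -1.937
v 3.613 2.232 -0.872
v 4.649 2.75 -0.735
v 3.051 3.65 -1.985
v 4.087 4.168 -1.848
v 4.007 3.177 -2.459
v 4.354 2.3 -1.771
v 3.346 4.1 -0.949
v 3.693 3.223 -0.261
f 2 1 4
f 2 4 3
f 4 1 5
f 4 5 3
f 5 1 6
f 5 6 3
f 6 1 7
f 6 7 3
f 7 1 8
f 7 8 3
f 8 1 9
f 8 9 3
f 9 1 10
f 9 10 3
f 10 1 11
f 10 11 3
f 11 1 12
f 11 12 3
f 12 1 13
f 12 13 3
f 13 1 14
f 13 14 3
f 14 1 2
f 14 2 3
f 16 15 18
f 16 18 17
f 18 15 19
f 18 19 17
f 19 15 20
f 19 20 17
f 20 15 21
f 20 21 17
f 21 15 22
f 21 22 17
f 22 15 23
f 22 23 17
f 23 15 24
f 23 24 17
f 24 15 25
f 24 25 17
f 25 15 16
f 25 16 17
f 27 26 29
f 27 29 28
f 29 26 30
f 29 30 28
f 30 26 31
f 30 31 28
f 31 26 32
f 31 32 28
f 32 26 33
f 32 33 28
f 33 26 34
f 33 34 28
f 34 26 35
f 34 35 28
f 35 26 36
f 35 36 28
f 36 26 27
f 36 27 28
f 38 37 40
f 38 40 39
f 40 37 41
f 40 41 39
f 41 37 42
f 41 42 39
f 42 37 43
f 42 43 39
f 43 37 44
f 43 44 39
f 44 37 45
f 44 45 39
f 45 37 46
f 45 46 39
f 46 37 47
f 46 47 39
f 47 37 48
f 47 48 39
f 48 37 38
f 48 38 39
f 49 60 54
f 49 54 50
f 49 50 56
f 49 56 59
f 49 59 60
f 50 54 58
f 54 60 53
f 60 59 51
f 59 56 55
f 56 50 57
f 52 58 53
f 52 53 51
f 52 51 55
f 52 55 57
f 52 57 58
f 53 58 54
f 51 53 60
f 55 51 59
f 57 55 56
f 58 57 50



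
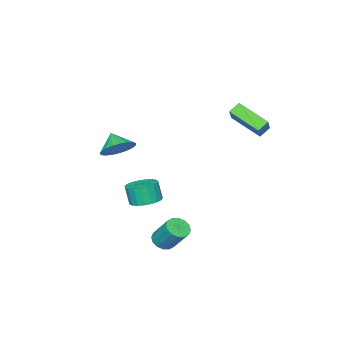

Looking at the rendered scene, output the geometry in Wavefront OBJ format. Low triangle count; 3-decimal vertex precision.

v 3.726 -0.77 2.349
v 4.607 -1.312 2.117
v 3.414 -1.63 3.171
v 4.744 -1.05 2.443
v 4.706 -0.739 2.753
v 4.498 -0.434 2.994
v 4.156 -0.187 3.122
v 3.741 -0.04 3.117
v 3.322 -0.02 2.98
v 2.974 -0.13 2.733
v 2.756 -0.35 2.42
v 2.705 -0.643 2.094
v 2.831 -0.958 1.813
v 3.112 -1.24 1.624
v 3.499 -1.441 1.561
v 3.925 -1.527 1.634
v 4.317 -1.481 1.83
v -0.492 -2.761 -4.318
v 0.503 -2.861 -4.335
v 0.487 -3.239 -3.059
v -0.508 -3.139 -3.042
v 0.458 -2.464 -4.218
v 0.442 -2.842 -2.942
v 0.248 -2.119 -4.118
v 0.232 -2.497 -2.843
v -0.089 -1.885 -4.053
v -0.105 -2.263 -2.778
v -0.496 -1.802 -4.033
v -0.512 -2.18 -2.758
v -0.902 -1.885 -4.063
v -0.918 -2.263 -2.788
v -1.238 -2.12 -4.137
v -1.254 -2.498 -2.862
v -1.444 -2.465 -4.242
v -1.46 -2.843 -2.967
v -1.486 -2.862 -4.36
v -1.502 -3.24 -3.085
v -1.356 -3.241 -4.471
v -1.372 -3.619 -3.196
v -1.076 -3.537 -4.555
v -1.093 -3.915 -3.28
v -0.696 -3.699 -4.598
v -0.712 -4.077 -3.323
v -0.28 -3.699 -4.593
v -0.296 -4.077 -3.318
v 0.099 -3.536 -4.54
v 0.083 -3.914 -3.265
v 0.376 -3.24 -4.449
v 0.36 -3.618 -3.174
v 3.654 2.582 -3.611
v 4.203 2.181 -3.317
v 4.254 3.338 -1.836
v 3.706 3.738 -2.129
v 4.378 2.447 -3.531
v 4.429 3.604 -2.05
v 4.358 2.749 -3.766
v 4.41 3.906 -2.285
v 4.15 3.006 -3.959
v 4.202 4.163 -2.478
v 3.809 3.149 -4.059
v 3.861 4.306 -2.578
v 3.427 3.14 -4.039
v 3.478 4.297 -2.558
v 3.106 2.982 -3.904
v 3.157 4.139 -2.423
v 2.931 2.716 -3.69
v 2.982 3.873 -2.209
v 2.95 2.414 -3.455
v 3.002 3.571 -1.974
v 3.158 2.157 -3.262
v 3.21 3.314 -1.781
v 3.499 2.014 -3.162
v 3.551 3.171 -1.681
v 3.882 2.023 -3.182
v 3.933 3.18 -1.701
v -3.8 0.89 2.613
v -4.463 1.04 3.106
v -4.069 2.831 1.658
v -4.732 2.982 2.151
v -2.868 1.538 3.669
v -3.531 1.689 4.162
v -3.137 3.48 2.714
v -3.8 3.63 3.207
f 2 1 4
f 2 4 3
f 4 1 5
f 4 5 3
f 5 1 6
f 5 6 3
f 6 1 7
f 6 7 3
f 7 1 8
f 7 8 3
f 8 1 9
f 8 9 3
f 9 1 10
f 9 10 3
f 10 1 11
f 10 11 3
f 11 1 12
f 11 12 3
f 12 1 13
f 12 13 3
f 13 1 14
f 13 14 3
f 14 1 15
f 14 15 3
f 15 1 16
f 15 16 3
f 16 1 17
f 16 17 3
f 17 1 2
f 17 2 3
f 19 18 22
f 19 22 20
f 20 22 23
f 20 23 21
f 22 18 24
f 22 24 23
f 23 24 25
f 23 25 21
f 24 18 26
f 24 26 25
f 25 26 27
f 25 27 21
f 26 18 28
f 26 28 27
f 27 28 29
f 27 29 21
f 28 18 30
f 28 30 29
f 29 30 31
f 29 31 21
f 30 18 32
f 30 32 31
f 31 32 33
f 31 33 21
f 32 18 34
f 32 34 33
f 33 34 35
f 33 35 21
f 34 18 36
f 34 36 35
f 35 36 37
f 35 37 21
f 36 18 38
f 36 38 37
f 37 38 39
f 37 39 21
f 38 18 40
f 38 40 39
f 39 40 41
f 39 41 21
f 40 18 42
f 40 42 41
f 41 42 43
f 41 43 21
f 42 18 44
f 42 44 43
f 43 44 45
f 43 45 21
f 44 18 46
f 44 46 45
f 45 46 47
f 45 47 21
f 46 18 48
f 46 48 47
f 47 48 49
f 47 49 21
f 48 18 19
f 48 19 49
f 49 19 20
f 49 20 21
f 51 50 54
f 51 54 52
f 52 54 55
f 52 55 53
f 54 50 56
f 54 56 55
f 55 56 57
f 55 57 53
f 56 50 58
f 56 58 57
f 57 58 59
f 57 59 53
f 58 50 60
f 58 60 59
f 59 60 61
f 59 61 53
f 60 50 62
f 60 62 61
f 61 62 63
f 61 63 53
f 62 50 64
f 62 64 63
f 63 64 65
f 63 65 53
f 64 50 66
f 64 66 65
f 65 66 67
f 65 67 53
f 66 50 68
f 66 68 67
f 67 68 69
f 67 69 53
f 68 50 70
f 68 70 69
f 69 70 71
f 69 71 53
f 70 50 72
f 70 72 71
f 71 72 73
f 71 73 53
f 72 50 74
f 72 74 73
f 73 74 75
f 73 75 53
f 74 50 51
f 74 51 75
f 75 51 52
f 75 52 53
f 77 79 76
f 80 77 76
f 76 79 78
f 78 80 76
f 77 83 79
f 81 77 80
f 81 83 77
f 79 83 78
f 82 80 78
f 78 83 82
f 82 81 80
f 83 81 82



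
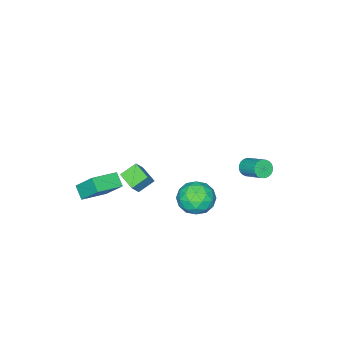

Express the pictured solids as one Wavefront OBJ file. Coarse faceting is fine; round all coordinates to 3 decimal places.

v 1.479 -3.347 -3.384
v 1.224 -3.982 -2.846
v 1.377 -2.304 -2.202
v 1.122 -2.938 -1.664
v 2.938 -3.622 -3.016
v 2.683 -4.256 -2.478
v 2.836 -2.578 -1.834
v 2.581 -3.213 -1.296
v 1.005 3.238 -0.599
v 1.545 2.643 -1.192
v 0.855 2.037 0.472
v 1.395 1.442 -0.121
v 1.829 2.214 0.34
v 1.922 2.957 -0.322
v 0.478 1.723 -0.398
v 0.571 2.466 -1.06
v 1.22 1.706 -1.068
v 2.055 2.01 -0.611
v 0.345 2.67 -0.109
v 1.18 2.974 0.348
v 1.288 3.046 -0.99
v 1.112 1.634 0.27
v 1.367 2.088 0.541
v 1.685 1.738 0.192
v 1.509 3.23 -0.478
v 1.827 2.88 -0.826
v 1.994 2.628 0.074
v 0.573 1.8 0.106
v 0.891 1.45 -0.242
v 0.715 2.942 -0.912
v 1.033 2.592 -1.261
v 0.406 2.052 -0.794
v 1.414 2.146 -1.265
v 1.326 1.44 -0.635
v 0.787 1.605 -0.799
v 0.842 2.042 -1.188
v 1.905 2.324 -0.997
v 1.817 1.618 -0.367
v 2.072 2.072 -0.096
v 2.127 2.508 -0.485
v 1.714 1.774 -0.924
v 0.583 3.062 -0.353
v 0.495 2.356 0.277
v 0.273 2.172 -0.235
v 0.328 2.608 -0.624
v 1.074 3.24 -0.085
v 0.986 2.534 0.545
v 1.558 2.638 0.468
v 1.613 3.075 0.079
v 0.686 2.906 0.204
v -4.099 1.128 -2.294
v -3.698 0.876 -2.015
v -3.46 2.059 -1.287
v -3.861 2.312 -1.566
v -3.589 0.956 -2.182
v -3.351 2.14 -1.453
v -3.558 1.063 -2.365
v -3.319 2.246 -1.637
v -3.609 1.179 -2.538
v -3.37 2.363 -1.81
v -3.735 1.288 -2.674
v -3.496 2.472 -1.945
v -3.916 1.373 -2.751
v -3.677 2.556 -2.023
v -4.125 1.42 -2.76
v -3.886 2.603 -2.031
v -4.33 1.423 -2.697
v -4.092 2.606 -1.969
v -4.5 1.381 -2.573
v -4.262 2.564 -1.845
v -4.609 1.3 -2.407
v -4.371 2.484 -1.678
v -4.641 1.194 -2.223
v -4.402 2.377 -1.495
v -4.59 1.077 -2.05
v -4.351 2.261 -1.322
v -4.464 0.968 -1.915
v -4.225 2.152 -1.186
v -4.283 0.884 -1.837
v -4.044 2.067 -1.109
v -4.074 0.837 -1.829
v -3.835 2.02 -1.1
v -3.868 0.834 -1.891
v -3.63 2.017 -1.163
v 2.045 -0.299 0.918
v 2.574 -0.243 1.607
v 2.29 0.675 0.65
v 2.818 0.732 1.339
v 2.782 -0.632 0.381
v 3.31 -0.575 1.07
v 3.026 0.343 0.113
v 3.555 0.399 0.802
f 2 4 1
f 5 2 1
f 1 4 3
f 3 5 1
f 2 8 4
f 6 2 5
f 6 8 2
f 4 8 3
f 7 5 3
f 3 8 7
f 7 6 5
f 8 6 7
f 9 46 25
f 46 20 49
f 25 49 14
f 46 49 25
f 9 25 21
f 25 14 26
f 21 26 10
f 25 26 21
f 9 21 30
f 21 10 31
f 30 31 16
f 21 31 30
f 9 30 42
f 30 16 45
f 42 45 19
f 30 45 42
f 9 42 46
f 42 19 50
f 46 50 20
f 42 50 46
f 10 26 37
f 26 14 40
f 37 40 18
f 26 40 37
f 14 49 27
f 49 20 48
f 27 48 13
f 49 48 27
f 20 50 47
f 50 19 43
f 47 43 11
f 50 43 47
f 19 45 44
f 45 16 32
f 44 32 15
f 45 32 44
f 16 31 36
f 31 10 33
f 36 33 17
f 31 33 36
f 12 38 24
f 38 18 39
f 24 39 13
f 38 39 24
f 12 24 22
f 24 13 23
f 22 23 11
f 24 23 22
f 12 22 29
f 22 11 28
f 29 28 15
f 22 28 29
f 12 29 34
f 29 15 35
f 34 35 17
f 29 35 34
f 12 34 38
f 34 17 41
f 38 41 18
f 34 41 38
f 13 39 27
f 39 18 40
f 27 40 14
f 39 40 27
f 11 23 47
f 23 13 48
f 47 48 20
f 23 48 47
f 15 28 44
f 28 11 43
f 44 43 19
f 28 43 44
f 17 35 36
f 35 15 32
f 36 32 16
f 35 32 36
f 18 41 37
f 41 17 33
f 37 33 10
f 41 33 37
f 52 51 55
f 52 55 53
f 53 55 56
f 53 56 54
f 55 51 57
f 55 57 56
f 56 57 58
f 56 58 54
f 57 51 59
f 57 59 58
f 58 59 60
f 58 60 54
f 59 51 61
f 59 61 60
f 60 61 62
f 60 62 54
f 61 51 63
f 61 63 62
f 62 63 64
f 62 64 54
f 63 51 65
f 63 65 64
f 64 65 66
f 64 66 54
f 65 51 67
f 65 67 66
f 66 67 68
f 66 68 54
f 67 51 69
f 67 69 68
f 68 69 70
f 68 70 54
f 69 51 71
f 69 71 70
f 70 71 72
f 70 72 54
f 71 51 73
f 71 73 72
f 72 73 74
f 72 74 54
f 73 51 75
f 73 75 74
f 74 75 76
f 74 76 54
f 75 51 77
f 75 77 76
f 76 77 78
f 76 78 54
f 77 51 79
f 77 79 78
f 78 79 80
f 78 80 54
f 79 51 81
f 79 81 80
f 80 81 82
f 80 82 54
f 81 51 83
f 81 83 82
f 82 83 84
f 82 84 54
f 83 51 52
f 83 52 84
f 84 52 53
f 84 53 54
f 86 88 85
f 89 86 85
f 85 88 87
f 87 89 85
f 86 92 88
f 90 86 89
f 90 92 86
f 88 92 87
f 91 89 87
f 87 92 91
f 91 90 89
f 92 90 91



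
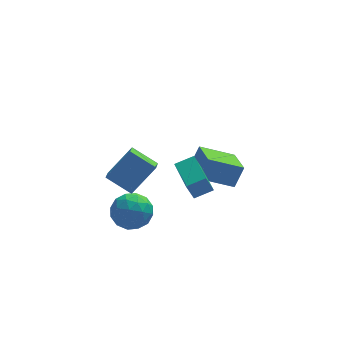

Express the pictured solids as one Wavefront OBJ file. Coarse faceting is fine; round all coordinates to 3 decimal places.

v -1.886 -4.014 0.846
v -2.045 -4.72 1.187
v -2.877 -3.458 1.535
v -3.037 -4.163 1.876
v -0.823 -3.657 2.084
v -0.983 -4.362 2.425
v -1.815 -3.1 2.773
v -1.974 -3.806 3.114
v 0.561 -4.501 0.361
v 0.214 -4.6 1.262
v 0.307 -2.853 0.443
v -0.039 -2.951 1.344
v 1.399 -4.389 0.696
v 1.053 -4.487 1.597
v 1.146 -2.74 0.778
v 0.799 -2.839 1.679
v 1.524 0.514 -2.832
v 1.999 0.839 -1.813
v 1.381 2.166 -3.291
v 1.857 2.49 -2.273
v 3.143 0.45 -3.567
v 3.619 0.774 -2.549
v 3.001 2.101 -4.027
v 3.476 2.426 -3.008
v -2.267 -1.868 -1.858
v -1.571 -2.067 -1.185
v -2.089 -3.333 -2.475
v -1.393 -3.532 -1.802
v -2.336 -3.43 -1.523
v -2.446 -2.525 -1.142
v -1.214 -2.875 -2.518
v -1.324 -1.97 -2.137
v -0.92 -2.69 -1.593
v -1.614 -3.033 -0.978
v -2.046 -2.367 -2.682
v -2.74 -2.71 -2.067
v -1.934 -1.839 -1.467
v -1.726 -3.561 -2.193
v -2.28 -3.501 -2.029
v -1.871 -3.618 -1.633
v -2.448 -2.108 -1.442
v -2.039 -2.225 -1.046
v -2.489 -3.026 -1.245
v -1.621 -3.175 -2.614
v -1.212 -3.292 -2.218
v -1.789 -1.782 -2.027
v -1.38 -1.899 -1.631
v -1.171 -2.374 -2.415
v -1.143 -2.322 -1.312
v -1.039 -3.183 -1.674
v -0.933 -2.797 -2.095
v -0.998 -2.265 -1.871
v -1.55 -2.524 -0.95
v -1.446 -3.385 -1.313
v -2 -3.325 -1.149
v -2.065 -2.793 -0.925
v -1.168 -2.89 -1.19
v -2.214 -2.015 -2.347
v -2.11 -2.876 -2.71
v -1.595 -2.607 -2.735
v -1.66 -2.075 -2.511
v -2.621 -2.217 -1.986
v -2.517 -3.078 -2.348
v -2.662 -3.135 -1.789
v -2.727 -2.603 -1.565
v -2.492 -2.51 -2.47
f 2 4 1
f 5 2 1
f 1 4 3
f 3 5 1
f 2 8 4
f 6 2 5
f 6 8 2
f 4 8 3
f 7 5 3
f 3 8 7
f 7 6 5
f 8 6 7
f 10 12 9
f 13 10 9
f 9 12 11
f 11 13 9
f 10 16 12
f 14 10 13
f 14 16 10
f 12 16 11
f 15 13 11
f 11 16 15
f 15 14 13
f 16 14 15
f 18 20 17
f 21 18 17
f 17 20 19
f 19 21 17
f 18 24 20
f 22 18 21
f 22 24 18
f 20 24 19
f 23 21 19
f 19 24 23
f 23 22 21
f 24 22 23
f 25 62 41
f 62 36 65
f 41 65 30
f 62 65 41
f 25 41 37
f 41 30 42
f 37 42 26
f 41 42 37
f 25 37 46
f 37 26 47
f 46 47 32
f 37 47 46
f 25 46 58
f 46 32 61
f 58 61 35
f 46 61 58
f 25 58 62
f 58 35 66
f 62 66 36
f 58 66 62
f 26 42 53
f 42 30 56
f 53 56 34
f 42 56 53
f 30 65 43
f 65 36 64
f 43 64 29
f 65 64 43
f 36 66 63
f 66 35 59
f 63 59 27
f 66 59 63
f 35 61 60
f 61 32 48
f 60 48 31
f 61 48 60
f 32 47 52
f 47 26 49
f 52 49 33
f 47 49 52
f 28 54 40
f 54 34 55
f 40 55 29
f 54 55 40
f 28 40 38
f 40 29 39
f 38 39 27
f 40 39 38
f 28 38 45
f 38 27 44
f 45 44 31
f 38 44 45
f 28 45 50
f 45 31 51
f 50 51 33
f 45 51 50
f 28 50 54
f 50 33 57
f 54 57 34
f 50 57 54
f 29 55 43
f 55 34 56
f 43 56 30
f 55 56 43
f 27 39 63
f 39 29 64
f 63 64 36
f 39 64 63
f 31 44 60
f 44 27 59
f 60 59 35
f 44 59 60
f 33 51 52
f 51 31 48
f 52 48 32
f 51 48 52
f 34 57 53
f 57 33 49
f 53 49 26
f 57 49 53



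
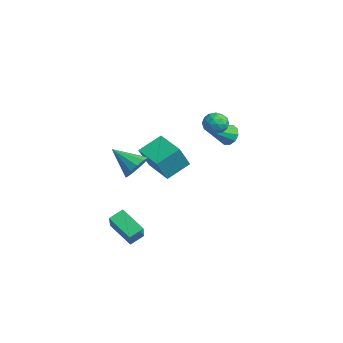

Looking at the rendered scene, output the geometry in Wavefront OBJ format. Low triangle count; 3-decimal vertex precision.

v 0.304 2.472 3.305
v 0.74 2.135 3.912
v -0.7 1.645 3.568
v -0.264 1.308 4.175
v -0.542 2.076 4.248
v 0.079 2.587 4.085
v -0.039 1.193 3.395
v 0.582 1.704 3.232
v 0.529 1.344 3.967
v 0.218 1.89 4.495
v -0.178 1.89 2.985
v -0.489 2.436 3.513
v 0.61 2.376 3.585
v -0.57 1.404 3.895
v -0.734 1.856 3.937
v -0.477 1.657 4.294
v 0.221 2.642 3.687
v 0.478 2.443 4.044
v -0.276 2.409 4.241
v -0.438 1.337 3.436
v -0.181 1.138 3.793
v 0.517 2.123 3.186
v 0.774 1.924 3.543
v 0.316 1.371 3.239
v 0.742 1.713 3.975
v 0.152 1.227 4.129
v 0.285 1.16 3.671
v 0.649 1.46 3.575
v 0.56 2.034 4.285
v -0.031 1.548 4.439
v -0.194 1.999 4.482
v 0.171 2.3 4.386
v 0.435 1.569 4.317
v 0.071 2.232 3.041
v -0.52 1.746 3.195
v -0.131 1.48 3.094
v 0.234 1.781 2.998
v -0.112 2.553 3.351
v -0.702 2.067 3.505
v -0.609 2.32 3.905
v -0.245 2.62 3.809
v -0.395 2.211 3.163
v -1.057 -2.481 0.429
v -0.327 -3.136 0.562
v -2.263 -3.599 1.551
v -0.283 -2.766 0.977
v -0.486 -2.306 1.218
v -0.869 -1.901 1.209
v -1.313 -1.681 0.953
v -1.675 -1.714 0.53
v -1.841 -1.991 0.075
v -1.758 -2.424 -0.267
v -1.453 -2.875 -0.388
v -1.022 -3.2 -0.25
v -0.602 -3.298 0.104
v -3.843 -0.749 -1.015
v -4.051 0.747 -0.15
v -2.034 -0.272 -1.403
v -2.243 1.223 -0.538
v -3.257 -1.623 0.638
v -3.466 -0.128 1.503
v -1.449 -1.147 0.25
v -1.657 0.349 1.115
v 0.827 -4.867 -2.324
v 0.684 -3.99 -1.866
v -0.518 -4.355 -3.727
v -0.661 -3.477 -3.269
v 2.161 -4.123 -3.331
v 2.018 -3.245 -2.873
v 0.816 -3.61 -4.734
v 0.673 -2.733 -4.276
v -4.036 4.434 0.508
v -3.463 4.273 -0.027
v -3.584 2.646 1.532
v -3.26 4.534 0.341
v -3.353 4.758 0.772
v -3.707 4.857 1.102
v -4.186 4.796 1.206
v -4.608 4.596 1.043
v -4.812 4.335 0.675
v -4.718 4.111 0.244
v -4.364 4.011 -0.086
v -3.885 4.073 -0.19
f 1 38 17
f 38 12 41
f 17 41 6
f 38 41 17
f 1 17 13
f 17 6 18
f 13 18 2
f 17 18 13
f 1 13 22
f 13 2 23
f 22 23 8
f 13 23 22
f 1 22 34
f 22 8 37
f 34 37 11
f 22 37 34
f 1 34 38
f 34 11 42
f 38 42 12
f 34 42 38
f 2 18 29
f 18 6 32
f 29 32 10
f 18 32 29
f 6 41 19
f 41 12 40
f 19 40 5
f 41 40 19
f 12 42 39
f 42 11 35
f 39 35 3
f 42 35 39
f 11 37 36
f 37 8 24
f 36 24 7
f 37 24 36
f 8 23 28
f 23 2 25
f 28 25 9
f 23 25 28
f 4 30 16
f 30 10 31
f 16 31 5
f 30 31 16
f 4 16 14
f 16 5 15
f 14 15 3
f 16 15 14
f 4 14 21
f 14 3 20
f 21 20 7
f 14 20 21
f 4 21 26
f 21 7 27
f 26 27 9
f 21 27 26
f 4 26 30
f 26 9 33
f 30 33 10
f 26 33 30
f 5 31 19
f 31 10 32
f 19 32 6
f 31 32 19
f 3 15 39
f 15 5 40
f 39 40 12
f 15 40 39
f 7 20 36
f 20 3 35
f 36 35 11
f 20 35 36
f 9 27 28
f 27 7 24
f 28 24 8
f 27 24 28
f 10 33 29
f 33 9 25
f 29 25 2
f 33 25 29
f 44 43 46
f 44 46 45
f 46 43 47
f 46 47 45
f 47 43 48
f 47 48 45
f 48 43 49
f 48 49 45
f 49 43 50
f 49 50 45
f 50 43 51
f 50 51 45
f 51 43 52
f 51 52 45
f 52 43 53
f 52 53 45
f 53 43 54
f 53 54 45
f 54 43 55
f 54 55 45
f 55 43 44
f 55 44 45
f 57 59 56
f 60 57 56
f 56 59 58
f 58 60 56
f 57 63 59
f 61 57 60
f 61 63 57
f 59 63 58
f 62 60 58
f 58 63 62
f 62 61 60
f 63 61 62
f 65 67 64
f 68 65 64
f 64 67 66
f 66 68 64
f 65 71 67
f 69 65 68
f 69 71 65
f 67 71 66
f 70 68 66
f 66 71 70
f 70 69 68
f 71 69 70
f 73 72 75
f 73 75 74
f 75 72 76
f 75 76 74
f 76 72 77
f 76 77 74
f 77 72 78
f 77 78 74
f 78 72 79
f 78 79 74
f 79 72 80
f 79 80 74
f 80 72 81
f 80 81 74
f 81 72 82
f 81 82 74
f 82 72 83
f 82 83 74
f 83 72 73
f 83 73 74



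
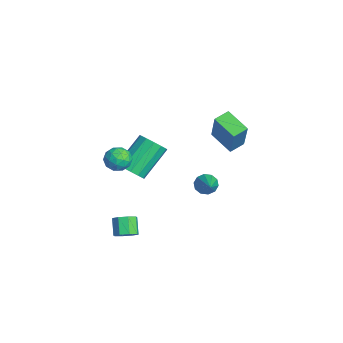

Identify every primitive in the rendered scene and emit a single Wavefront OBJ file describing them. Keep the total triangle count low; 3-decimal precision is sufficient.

v -4.486 2.573 -0.208
v -3.473 2.487 1.663
v -4.844 3.366 0.022
v -3.831 3.28 1.893
v -3.309 3.28 -0.813
v -2.296 3.194 1.058
v -3.667 4.073 -0.583
v -2.654 3.987 1.288
v 0.232 -2.483 1.139
v 0.863 -2.588 1.602
v 0.08 -1.302 2.964
v -0.552 -1.197 2.501
v 0.96 -2.246 1.334
v 0.176 -0.96 2.696
v 0.825 -1.979 1.005
v 0.041 -0.693 2.366
v 0.502 -1.872 0.718
v -0.282 -0.586 2.079
v 0.093 -1.959 0.565
v -0.691 -0.673 1.926
v -0.272 -2.212 0.594
v -1.055 -0.927 1.955
v -0.476 -2.552 0.796
v -1.26 -1.266 2.158
v -0.457 -2.869 1.108
v -1.24 -1.583 2.469
v -0.218 -3.064 1.429
v -1.002 -1.778 2.791
v 0.163 -3.074 1.658
v -0.62 -1.789 3.02
v 0.567 -2.897 1.723
v -0.217 -1.611 3.084
v 2.062 -2.78 3.626
v 2.431 -3.064 3.083
v 2.089 -3.796 4.177
v 2.458 -4.08 3.634
v 2.764 -3.592 4.058
v 2.747 -2.963 3.717
v 1.773 -3.897 3.543
v 1.756 -3.268 3.202
v 2.253 -3.754 3.032
v 2.865 -3.566 3.35
v 1.655 -3.294 3.91
v 2.267 -3.106 4.228
v 2.244 -2.832 3.306
v 2.276 -4.028 3.954
v 2.455 -3.74 4.203
v 2.672 -3.907 3.884
v 2.43 -2.773 3.678
v 2.647 -2.94 3.36
v 2.842 -3.251 3.932
v 1.873 -3.92 3.9
v 2.09 -4.087 3.582
v 1.848 -2.953 3.376
v 2.065 -3.12 3.057
v 1.678 -3.609 3.328
v 2.356 -3.405 2.957
v 2.372 -4.003 3.281
v 1.97 -3.895 3.228
v 1.96 -3.526 3.027
v 2.716 -3.294 3.144
v 2.732 -3.892 3.468
v 2.911 -3.605 3.717
v 2.902 -3.235 3.517
v 2.611 -3.7 3.114
v 1.788 -2.968 3.792
v 1.804 -3.566 4.116
v 1.618 -3.625 3.743
v 1.609 -3.255 3.543
v 2.148 -2.857 3.979
v 2.164 -3.455 4.303
v 2.56 -3.334 4.233
v 2.55 -2.965 4.032
v 1.909 -3.16 4.146
v -2.129 1.772 -2.206
v -1.876 1.434 -2.674
v -0.391 1.588 -1.134
v -1.795 1.809 -2.74
v -1.842 2.17 -2.602
v -1.998 2.379 -2.313
v -2.204 2.356 -1.983
v -2.381 2.11 -1.739
v -2.462 1.735 -1.673
v -2.415 1.374 -1.811
v -2.259 1.165 -2.1
v -2.053 1.188 -2.43
v 0.353 -2.767 -3.433
v 0.653 -2.265 -3.199
v -0.054 -2.19 -2.454
v -0.353 -2.693 -2.687
v 0.32 -2.145 -3.527
v -0.387 -2.071 -2.781
v 0.007 -2.39 -3.799
v -0.7 -2.315 -3.054
v -0.104 -2.856 -3.857
v -0.81 -2.781 -3.112
v 0.054 -3.27 -3.666
v -0.653 -3.195 -2.921
v 0.387 -3.389 -3.339
v -0.32 -3.315 -2.593
v 0.7 -3.145 -3.066
v -0.007 -3.07 -2.321
v 0.81 -2.679 -3.008
v 0.104 -2.604 -2.263
f 2 4 1
f 5 2 1
f 1 4 3
f 3 5 1
f 2 8 4
f 6 2 5
f 6 8 2
f 4 8 3
f 7 5 3
f 3 8 7
f 7 6 5
f 8 6 7
f 10 9 13
f 10 13 11
f 11 13 14
f 11 14 12
f 13 9 15
f 13 15 14
f 14 15 16
f 14 16 12
f 15 9 17
f 15 17 16
f 16 17 18
f 16 18 12
f 17 9 19
f 17 19 18
f 18 19 20
f 18 20 12
f 19 9 21
f 19 21 20
f 20 21 22
f 20 22 12
f 21 9 23
f 21 23 22
f 22 23 24
f 22 24 12
f 23 9 25
f 23 25 24
f 24 25 26
f 24 26 12
f 25 9 27
f 25 27 26
f 26 27 28
f 26 28 12
f 27 9 29
f 27 29 28
f 28 29 30
f 28 30 12
f 29 9 31
f 29 31 30
f 30 31 32
f 30 32 12
f 31 9 10
f 31 10 32
f 32 10 11
f 32 11 12
f 33 70 49
f 70 44 73
f 49 73 38
f 70 73 49
f 33 49 45
f 49 38 50
f 45 50 34
f 49 50 45
f 33 45 54
f 45 34 55
f 54 55 40
f 45 55 54
f 33 54 66
f 54 40 69
f 66 69 43
f 54 69 66
f 33 66 70
f 66 43 74
f 70 74 44
f 66 74 70
f 34 50 61
f 50 38 64
f 61 64 42
f 50 64 61
f 38 73 51
f 73 44 72
f 51 72 37
f 73 72 51
f 44 74 71
f 74 43 67
f 71 67 35
f 74 67 71
f 43 69 68
f 69 40 56
f 68 56 39
f 69 56 68
f 40 55 60
f 55 34 57
f 60 57 41
f 55 57 60
f 36 62 48
f 62 42 63
f 48 63 37
f 62 63 48
f 36 48 46
f 48 37 47
f 46 47 35
f 48 47 46
f 36 46 53
f 46 35 52
f 53 52 39
f 46 52 53
f 36 53 58
f 53 39 59
f 58 59 41
f 53 59 58
f 36 58 62
f 58 41 65
f 62 65 42
f 58 65 62
f 37 63 51
f 63 42 64
f 51 64 38
f 63 64 51
f 35 47 71
f 47 37 72
f 71 72 44
f 47 72 71
f 39 52 68
f 52 35 67
f 68 67 43
f 52 67 68
f 41 59 60
f 59 39 56
f 60 56 40
f 59 56 60
f 42 65 61
f 65 41 57
f 61 57 34
f 65 57 61
f 76 75 78
f 76 78 77
f 78 75 79
f 78 79 77
f 79 75 80
f 79 80 77
f 80 75 81
f 80 81 77
f 81 75 82
f 81 82 77
f 82 75 83
f 82 83 77
f 83 75 84
f 83 84 77
f 84 75 85
f 84 85 77
f 85 75 86
f 85 86 77
f 86 75 76
f 86 76 77
f 88 87 91
f 88 91 89
f 89 91 92
f 89 92 90
f 91 87 93
f 91 93 92
f 92 93 94
f 92 94 90
f 93 87 95
f 93 95 94
f 94 95 96
f 94 96 90
f 95 87 97
f 95 97 96
f 96 97 98
f 96 98 90
f 97 87 99
f 97 99 98
f 98 99 100
f 98 100 90
f 99 87 101
f 99 101 100
f 100 101 102
f 100 102 90
f 101 87 103
f 101 103 102
f 102 103 104
f 102 104 90
f 103 87 88
f 103 88 104
f 104 88 89
f 104 89 90



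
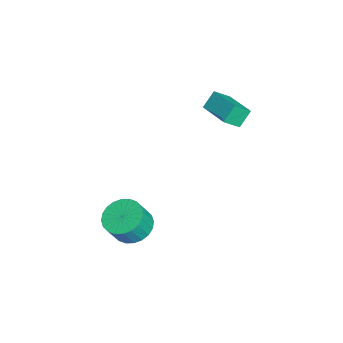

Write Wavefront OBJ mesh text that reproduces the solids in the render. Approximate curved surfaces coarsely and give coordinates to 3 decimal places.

v -0.388 -0.509 -2.24
v 0.372 -0.73 -2.625
v 0.748 -1.112 -1.665
v -0.012 -0.891 -1.28
v 0.439 -0.409 -2.524
v 0.815 -0.791 -1.563
v 0.381 -0.103 -2.379
v 0.756 -0.485 -1.419
v 0.205 0.141 -2.213
v 0.581 -0.241 -1.253
v -0.061 0.286 -2.051
v 0.315 -0.096 -1.091
v -0.377 0.31 -1.918
v -0.001 -0.072 -0.958
v -0.694 0.21 -1.834
v -0.318 -0.173 -0.874
v -0.965 -0 -1.812
v -0.589 -0.383 -0.852
v -1.148 -0.288 -1.855
v -0.772 -0.67 -0.895
v -1.215 -0.609 -1.957
v -0.839 -0.991 -0.996
v -1.156 -0.915 -2.101
v -0.781 -1.297 -1.141
v -0.981 -1.159 -2.267
v -0.605 -1.541 -1.307
v -0.715 -1.304 -2.429
v -0.339 -1.686 -1.469
v -0.399 -1.328 -2.562
v -0.023 -1.71 -1.602
v -0.082 -1.227 -2.646
v 0.294 -1.61 -1.686
v 0.189 -1.017 -2.668
v 0.565 -1.4 -1.708
v -3.714 3.117 3.057
v -3.397 2.497 3.627
v -2.474 3.951 3.274
v -2.157 3.331 3.844
v -3.323 2.709 2.396
v -3.006 2.089 2.966
v -2.083 3.543 2.613
v -1.766 2.923 3.183
f 2 1 5
f 2 5 3
f 3 5 6
f 3 6 4
f 5 1 7
f 5 7 6
f 6 7 8
f 6 8 4
f 7 1 9
f 7 9 8
f 8 9 10
f 8 10 4
f 9 1 11
f 9 11 10
f 10 11 12
f 10 12 4
f 11 1 13
f 11 13 12
f 12 13 14
f 12 14 4
f 13 1 15
f 13 15 14
f 14 15 16
f 14 16 4
f 15 1 17
f 15 17 16
f 16 17 18
f 16 18 4
f 17 1 19
f 17 19 18
f 18 19 20
f 18 20 4
f 19 1 21
f 19 21 20
f 20 21 22
f 20 22 4
f 21 1 23
f 21 23 22
f 22 23 24
f 22 24 4
f 23 1 25
f 23 25 24
f 24 25 26
f 24 26 4
f 25 1 27
f 25 27 26
f 26 27 28
f 26 28 4
f 27 1 29
f 27 29 28
f 28 29 30
f 28 30 4
f 29 1 31
f 29 31 30
f 30 31 32
f 30 32 4
f 31 1 33
f 31 33 32
f 32 33 34
f 32 34 4
f 33 1 2
f 33 2 34
f 34 2 3
f 34 3 4
f 36 38 35
f 39 36 35
f 35 38 37
f 37 39 35
f 36 42 38
f 40 36 39
f 40 42 36
f 38 42 37
f 41 39 37
f 37 42 41
f 41 40 39
f 42 40 41



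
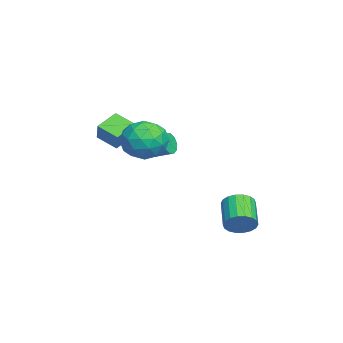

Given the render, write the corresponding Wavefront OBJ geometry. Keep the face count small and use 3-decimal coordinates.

v -0.752 -1.383 1.362
v -0.508 -1.674 1.864
v -0.043 -0.428 2.361
v -0.288 -0.137 1.858
v -0.235 -1.665 1.586
v 0.229 -0.418 2.082
v -0.16 -1.548 1.222
v 0.304 -0.301 1.719
v -0.311 -1.368 0.912
v 0.153 -0.122 1.408
v -0.631 -1.194 0.773
v -0.167 0.053 1.27
v -0.997 -1.092 0.859
v -0.532 0.154 1.356
v -1.269 -1.102 1.138
v -0.805 0.145 1.634
v -1.344 -1.219 1.501
v -0.88 0.028 1.998
v -1.193 -1.398 1.812
v -0.729 -0.152 2.308
v -0.873 -1.573 1.95
v -0.409 -0.326 2.447
v 2.9 -0.088 2.615
v 3.511 -1.03 2.446
v 1.749 -1.03 3.694
v 2.36 -1.972 3.525
v 2.792 -1.116 4.134
v 3.504 -0.535 3.467
v 1.756 -1.525 2.673
v 2.468 -0.944 2.006
v 2.805 -1.918 2.481
v 3.445 -1.666 3.384
v 1.815 -0.394 2.756
v 2.455 -0.142 3.659
v 3.307 -0.477 2.436
v 1.953 -1.583 3.704
v 2.207 -1.081 4.063
v 2.567 -1.634 3.963
v 3.302 -0.185 3.036
v 3.661 -0.739 2.937
v 3.239 -0.79 3.929
v 1.599 -1.321 3.203
v 1.958 -1.875 3.104
v 2.693 -0.426 2.177
v 3.053 -0.979 2.077
v 2.021 -1.27 2.211
v 3.251 -1.552 2.357
v 2.574 -2.106 2.991
v 2.219 -1.843 2.49
v 2.637 -1.501 2.098
v 3.627 -1.404 2.888
v 2.95 -1.957 3.522
v 3.204 -1.454 3.88
v 3.622 -1.112 3.488
v 3.211 -1.926 2.909
v 2.31 -0.103 2.618
v 1.633 -0.656 3.252
v 1.638 -0.948 2.652
v 2.056 -0.606 2.26
v 2.686 0.046 3.149
v 2.009 -0.508 3.783
v 2.623 -0.559 4.042
v 3.041 -0.217 3.65
v 2.049 -0.134 3.231
v 0.063 -2.502 1.605
v -0.444 -3.44 2.086
v -0.788 -1.778 2.119
v -1.295 -2.716 2.6
v 0.715 -2.384 2.52
v 0.208 -3.322 3.001
v -0.136 -1.66 3.034
v -0.643 -2.598 3.515
v 3.534 3.175 -1.502
v 3.872 3.388 -0.856
v 2.544 3.237 -0.111
v 2.206 3.025 -0.758
v 3.766 3.682 -0.986
v 2.438 3.531 -0.241
v 3.614 3.875 -1.218
v 2.286 3.725 -0.473
v 3.446 3.93 -1.506
v 2.118 3.78 -0.761
v 3.296 3.836 -1.794
v 1.968 3.685 -1.049
v 3.192 3.61 -2.024
v 1.864 3.459 -1.279
v 3.156 3.299 -2.15
v 1.829 3.148 -1.406
v 3.196 2.963 -2.149
v 1.868 2.812 -1.404
v 3.302 2.669 -2.019
v 1.974 2.518 -1.274
v 3.454 2.475 -1.787
v 2.126 2.325 -1.042
v 3.622 2.42 -1.499
v 2.294 2.27 -0.754
v 3.772 2.515 -1.211
v 2.444 2.364 -0.466
v 3.876 2.741 -0.981
v 2.548 2.59 -0.236
v 3.911 3.052 -0.854
v 2.584 2.901 -0.11
f 2 1 5
f 2 5 3
f 3 5 6
f 3 6 4
f 5 1 7
f 5 7 6
f 6 7 8
f 6 8 4
f 7 1 9
f 7 9 8
f 8 9 10
f 8 10 4
f 9 1 11
f 9 11 10
f 10 11 12
f 10 12 4
f 11 1 13
f 11 13 12
f 12 13 14
f 12 14 4
f 13 1 15
f 13 15 14
f 14 15 16
f 14 16 4
f 15 1 17
f 15 17 16
f 16 17 18
f 16 18 4
f 17 1 19
f 17 19 18
f 18 19 20
f 18 20 4
f 19 1 21
f 19 21 20
f 20 21 22
f 20 22 4
f 21 1 2
f 21 2 22
f 22 2 3
f 22 3 4
f 23 60 39
f 60 34 63
f 39 63 28
f 60 63 39
f 23 39 35
f 39 28 40
f 35 40 24
f 39 40 35
f 23 35 44
f 35 24 45
f 44 45 30
f 35 45 44
f 23 44 56
f 44 30 59
f 56 59 33
f 44 59 56
f 23 56 60
f 56 33 64
f 60 64 34
f 56 64 60
f 24 40 51
f 40 28 54
f 51 54 32
f 40 54 51
f 28 63 41
f 63 34 62
f 41 62 27
f 63 62 41
f 34 64 61
f 64 33 57
f 61 57 25
f 64 57 61
f 33 59 58
f 59 30 46
f 58 46 29
f 59 46 58
f 30 45 50
f 45 24 47
f 50 47 31
f 45 47 50
f 26 52 38
f 52 32 53
f 38 53 27
f 52 53 38
f 26 38 36
f 38 27 37
f 36 37 25
f 38 37 36
f 26 36 43
f 36 25 42
f 43 42 29
f 36 42 43
f 26 43 48
f 43 29 49
f 48 49 31
f 43 49 48
f 26 48 52
f 48 31 55
f 52 55 32
f 48 55 52
f 27 53 41
f 53 32 54
f 41 54 28
f 53 54 41
f 25 37 61
f 37 27 62
f 61 62 34
f 37 62 61
f 29 42 58
f 42 25 57
f 58 57 33
f 42 57 58
f 31 49 50
f 49 29 46
f 50 46 30
f 49 46 50
f 32 55 51
f 55 31 47
f 51 47 24
f 55 47 51
f 66 68 65
f 69 66 65
f 65 68 67
f 67 69 65
f 66 72 68
f 70 66 69
f 70 72 66
f 68 72 67
f 71 69 67
f 67 72 71
f 71 70 69
f 72 70 71
f 74 73 77
f 74 77 75
f 75 77 78
f 75 78 76
f 77 73 79
f 77 79 78
f 78 79 80
f 78 80 76
f 79 73 81
f 79 81 80
f 80 81 82
f 80 82 76
f 81 73 83
f 81 83 82
f 82 83 84
f 82 84 76
f 83 73 85
f 83 85 84
f 84 85 86
f 84 86 76
f 85 73 87
f 85 87 86
f 86 87 88
f 86 88 76
f 87 73 89
f 87 89 88
f 88 89 90
f 88 90 76
f 89 73 91
f 89 91 90
f 90 91 92
f 90 92 76
f 91 73 93
f 91 93 92
f 92 93 94
f 92 94 76
f 93 73 95
f 93 95 94
f 94 95 96
f 94 96 76
f 95 73 97
f 95 97 96
f 96 97 98
f 96 98 76
f 97 73 99
f 97 99 98
f 98 99 100
f 98 100 76
f 99 73 101
f 99 101 100
f 100 101 102
f 100 102 76
f 101 73 74
f 101 74 102
f 102 74 75
f 102 75 76

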